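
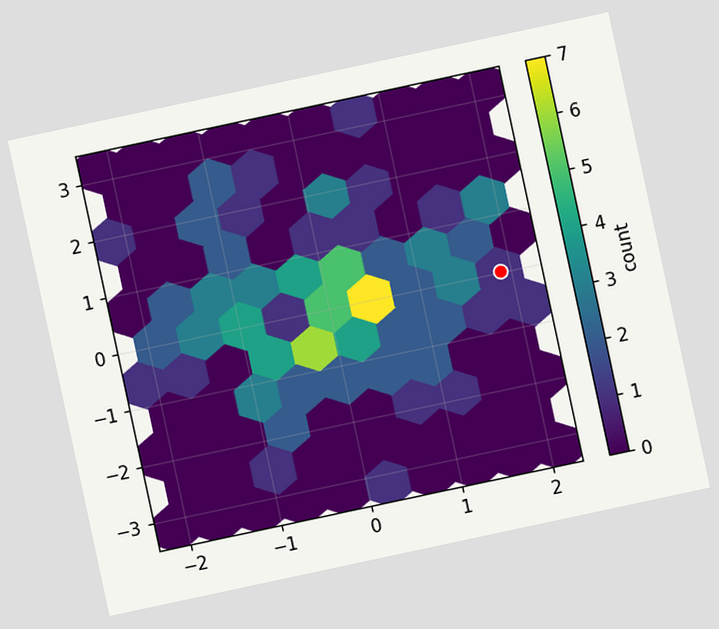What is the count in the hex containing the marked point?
1

The chart is tilted about 12° counter-clockwise. The marked hex reads 1 on the colorbar.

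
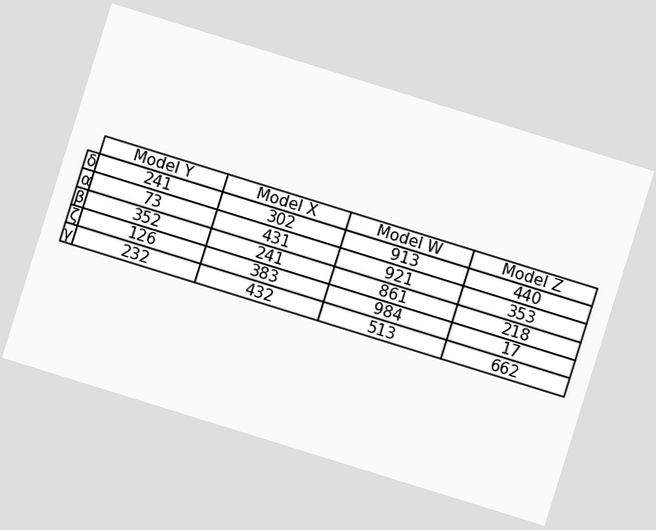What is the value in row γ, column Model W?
513

The chart is tilted about 17° clockwise. The (γ, Model W) cell reads 513.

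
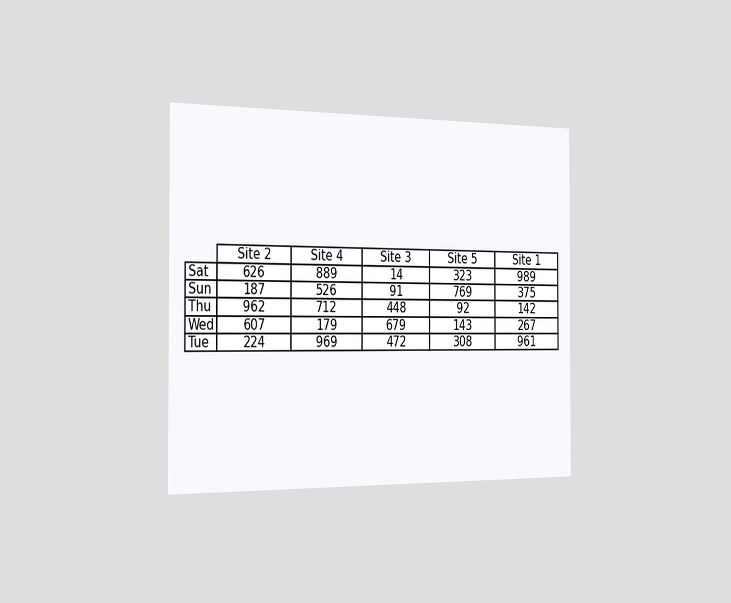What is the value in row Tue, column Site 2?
224

The chart is viewed slightly from the left. The (Tue, Site 2) cell reads 224.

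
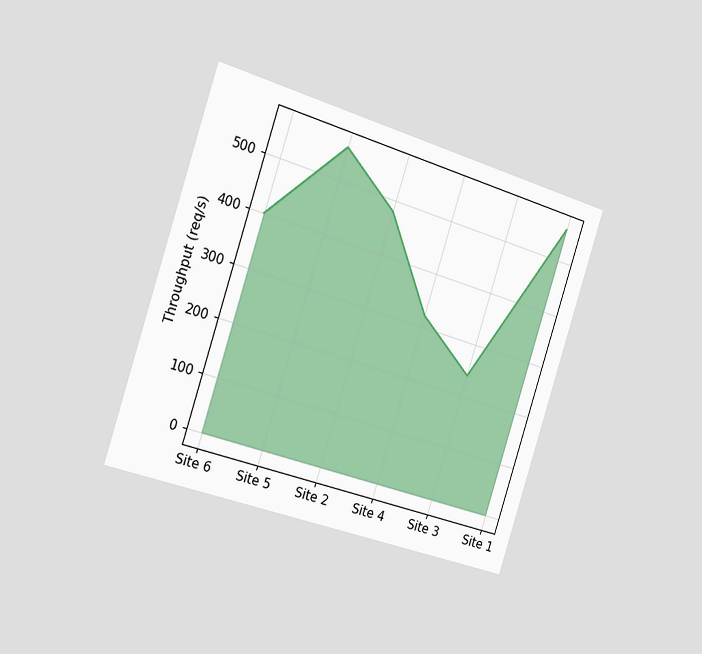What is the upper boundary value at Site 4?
The chart is tilted about 18° clockwise and viewed slightly from the left. At Site 4 the upper boundary is at 320req/s.

320req/s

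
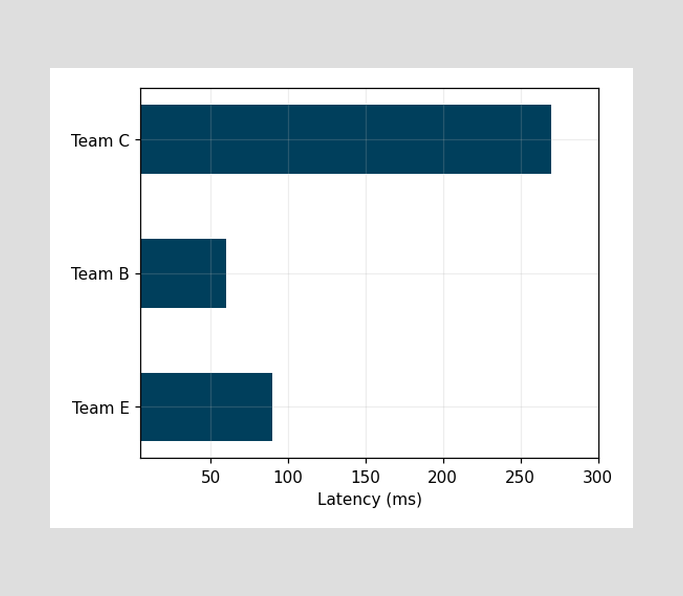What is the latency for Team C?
270ms

Reading along the chart's x-axis, the Team C bar reaches 270ms.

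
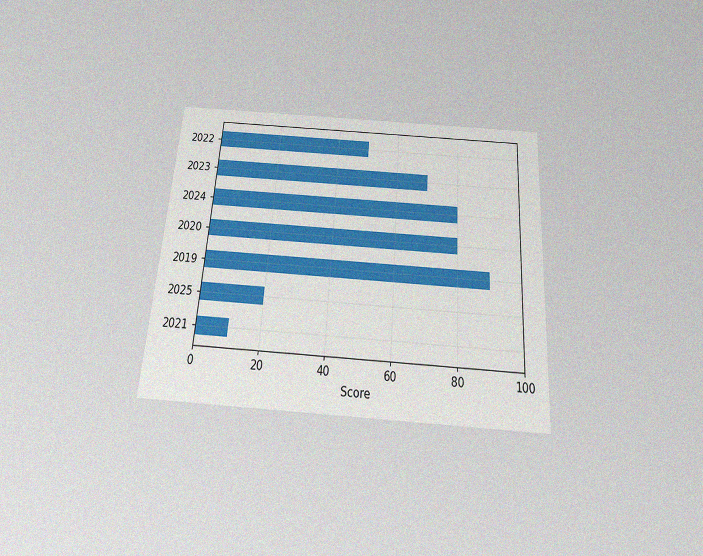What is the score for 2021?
The chart is tilted about 4° clockwise and viewed slightly from below, with some photo noise. Reading along the chart's x-axis, the 2021 bar reaches 10.

10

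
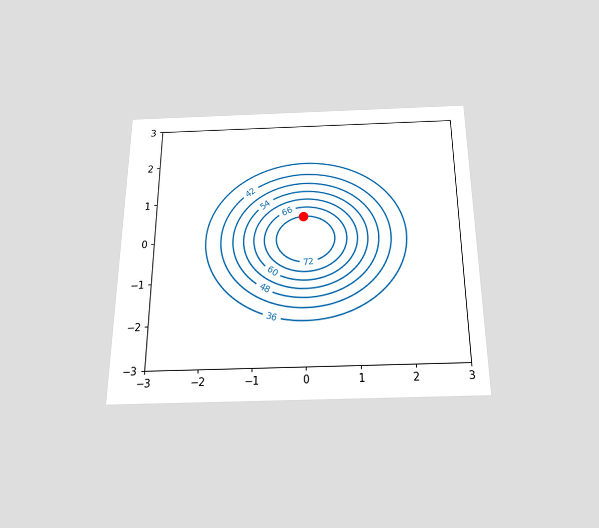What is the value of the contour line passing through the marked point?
72

The chart is viewed slightly from below. The marked point sits on the contour labelled 72.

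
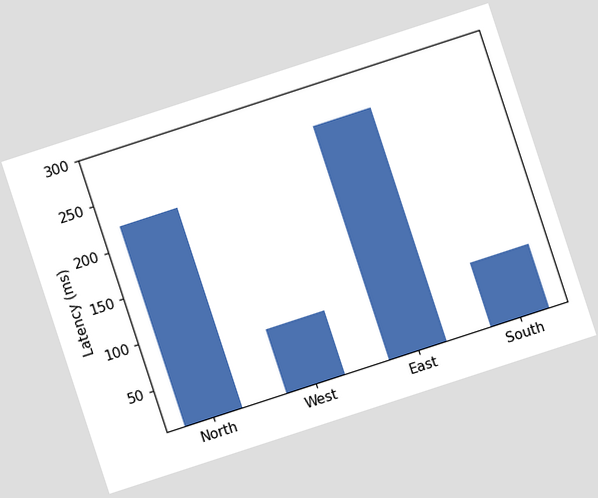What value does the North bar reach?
222ms

The chart is tilted about 18° counter-clockwise. Reading along the chart's y-axis, the North bar reaches 222ms.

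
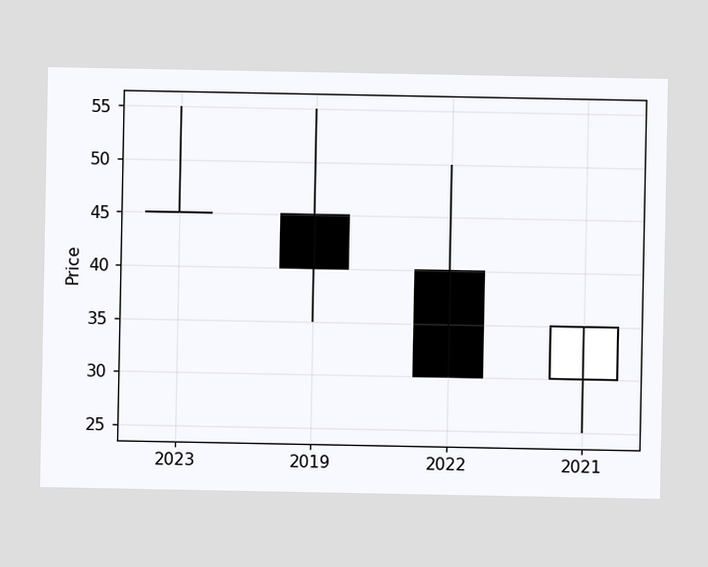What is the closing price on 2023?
The 2023 candle closes at 45.

45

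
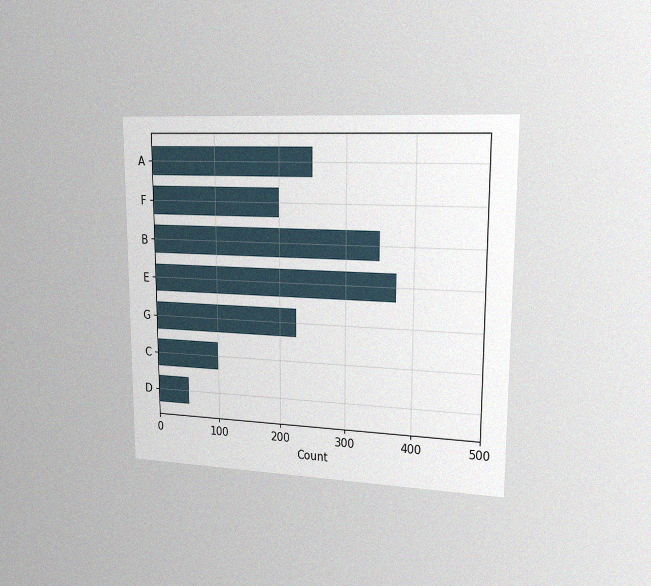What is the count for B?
350

The chart is viewed slightly from the right, with some photo noise. Reading along the chart's x-axis, the B bar reaches 350.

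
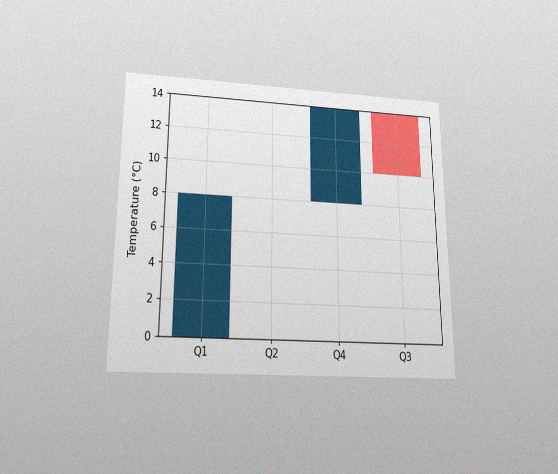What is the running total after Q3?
10°C

The chart is viewed slightly from below, with some photo noise. After Q3 the running total reaches 10°C.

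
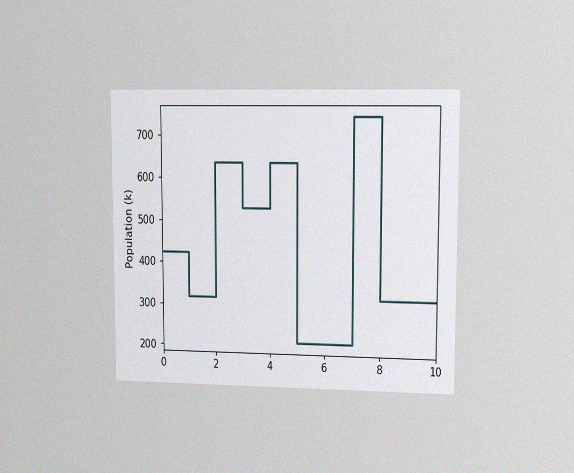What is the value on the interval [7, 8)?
742k

The chart is viewed at a slight angle, with some photo noise. On [7, 8) the step sits at 742k.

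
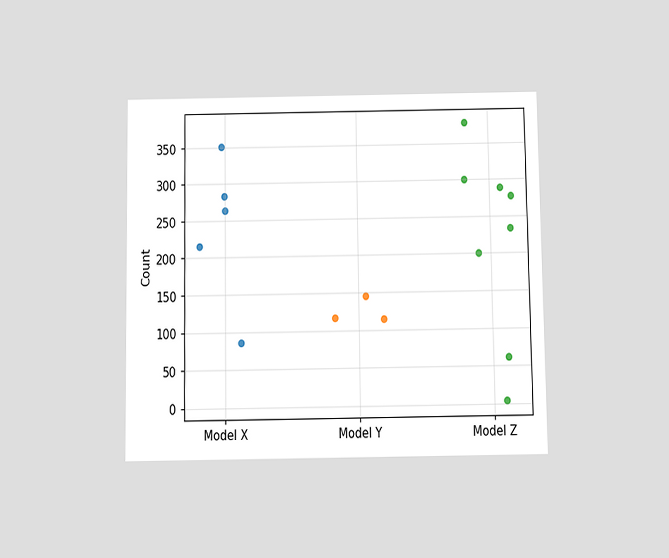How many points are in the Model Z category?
8

The chart is viewed slightly from below. Counting the markers in the Model Z column gives 8.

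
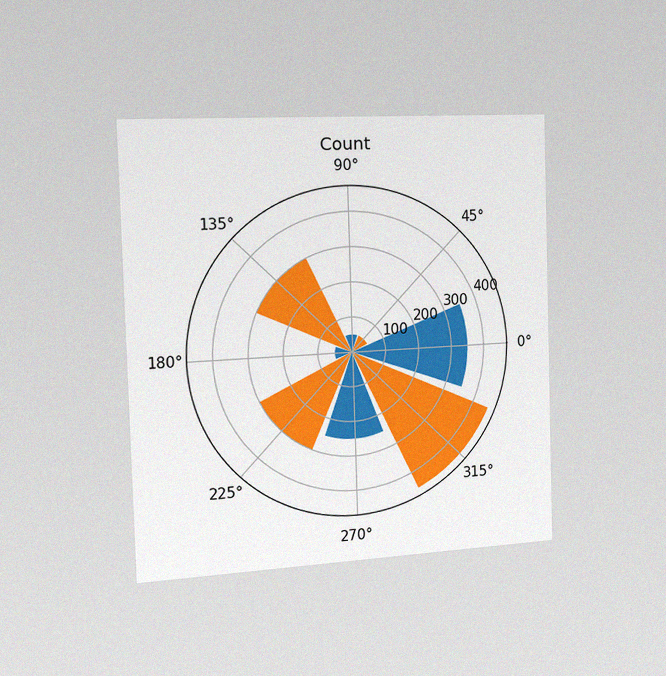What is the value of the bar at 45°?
50

The chart is viewed slightly from the left, with some photo noise. The bar at 45° reaches 50 on the radial axis.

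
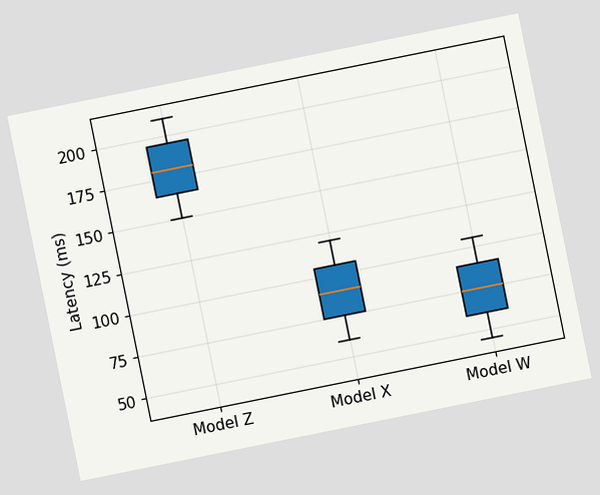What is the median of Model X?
90ms

The chart is tilted about 11° counter-clockwise. The median line in the Model X box sits at 90ms.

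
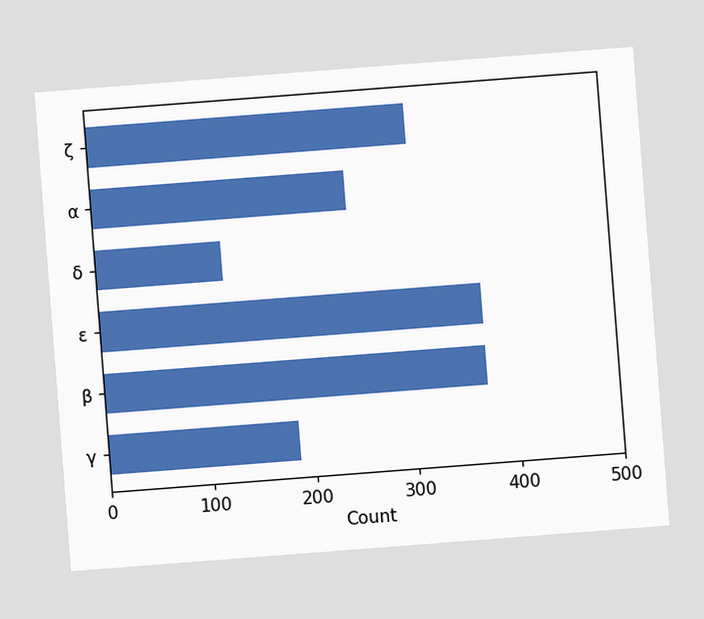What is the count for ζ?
The chart is tilted about 4° counter-clockwise. Reading along the chart's x-axis, the ζ bar reaches 310.

310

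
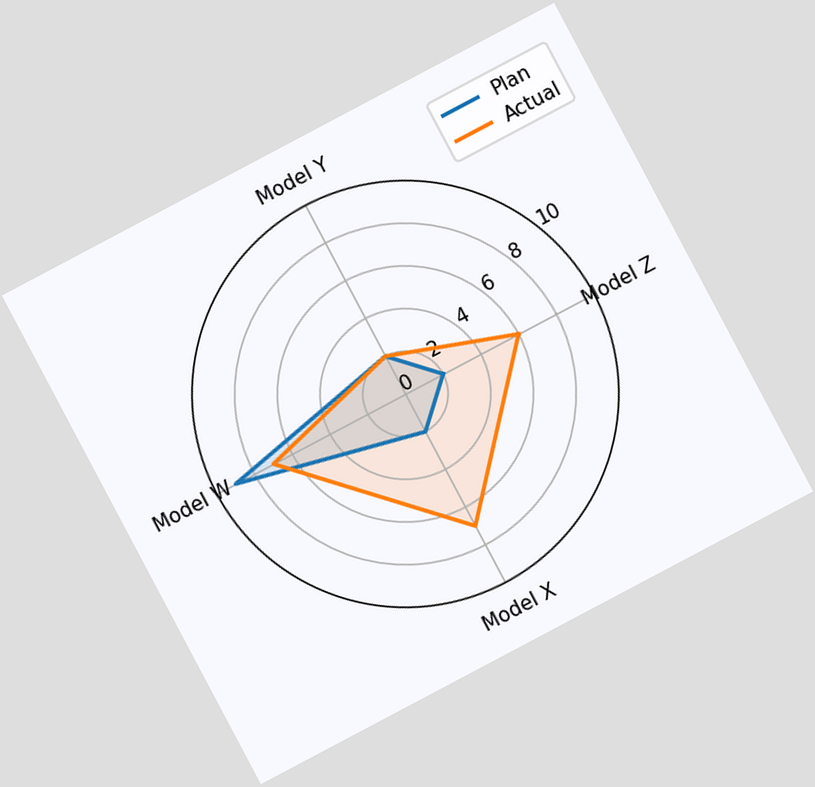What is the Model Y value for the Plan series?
2

The chart is tilted about 28° counter-clockwise. On the Model Y axis, Plan reaches 2.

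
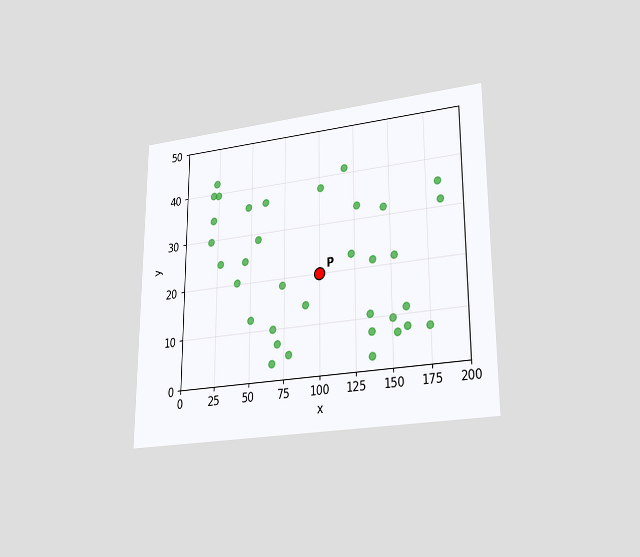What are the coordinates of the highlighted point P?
(100, 20)

The chart is viewed at a slight angle. Following the gridlines from P to each axis, P sits at (100, 20).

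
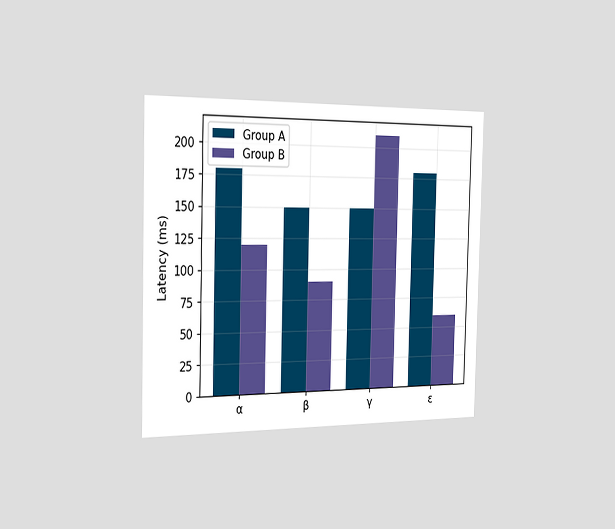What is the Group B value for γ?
210ms

The chart is viewed slightly from the left. The Group B bar at γ reaches 210ms on the y-axis.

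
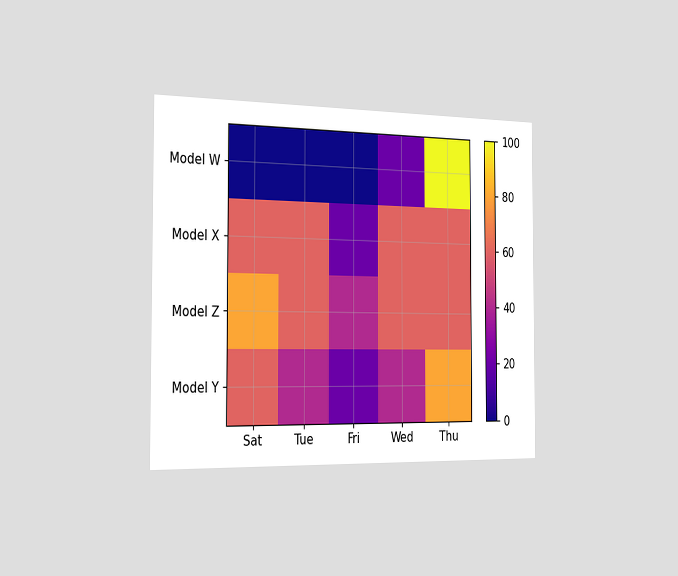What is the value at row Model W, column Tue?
0

The chart is viewed slightly from the left. Matching cell (Model W, Tue) against the colorbar gives 0.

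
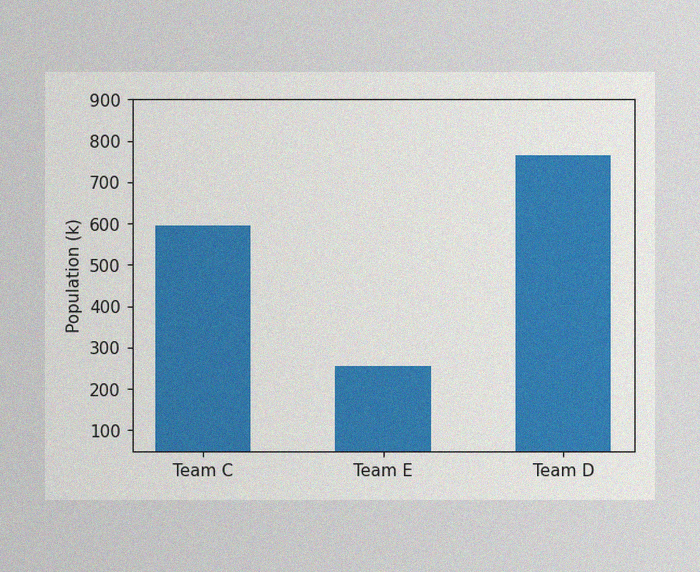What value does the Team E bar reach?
255k

The image has some photo noise and uneven lighting. Reading along the chart's y-axis, the Team E bar reaches 255k.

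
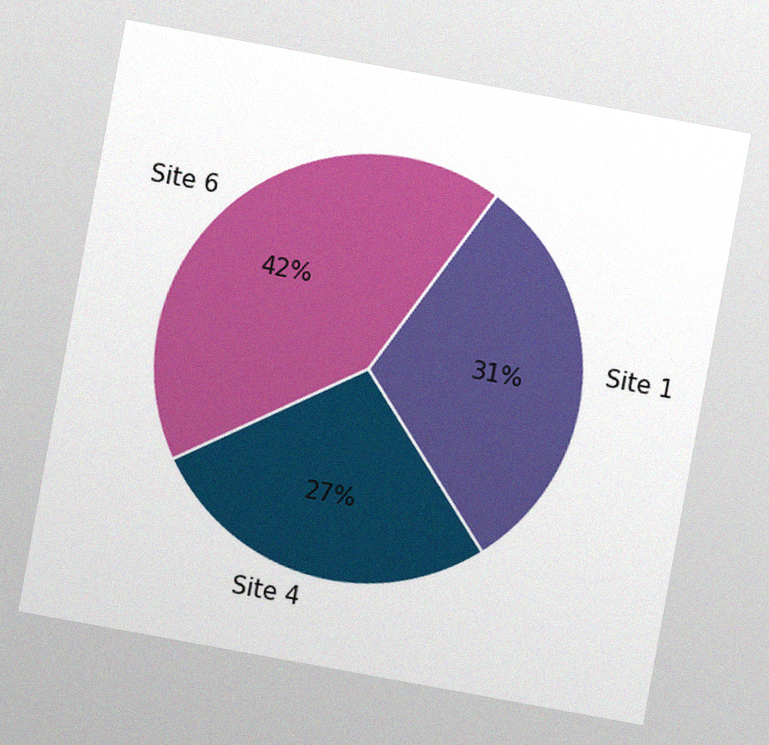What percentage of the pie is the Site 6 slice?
42%

The chart is tilted about 10° clockwise, with some photo noise. The Site 6 slice takes up 42% of the pie.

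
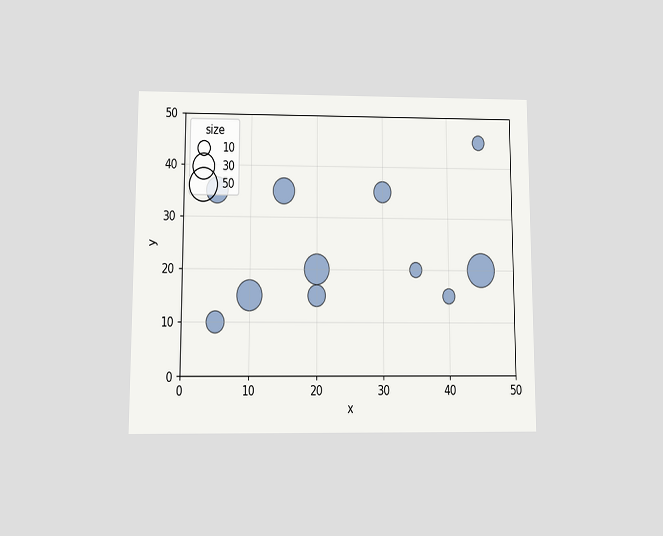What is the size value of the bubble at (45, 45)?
10

The chart is viewed at a slight angle. Matching the bubble at (45, 45) against the size legend gives 10.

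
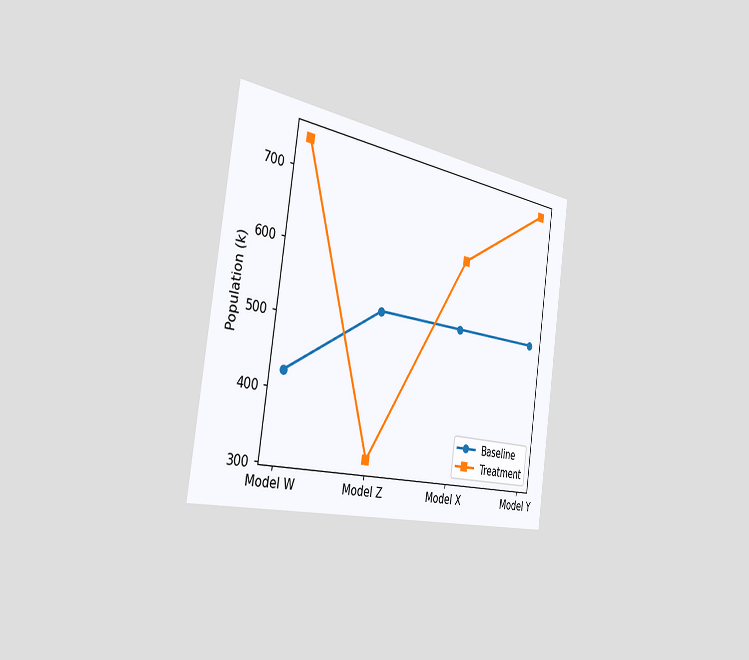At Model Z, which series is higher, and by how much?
The chart is tilted about 8° clockwise and viewed slightly from the left. At Model Z, Baseline sits above the other line by 212k.

Baseline, by 212k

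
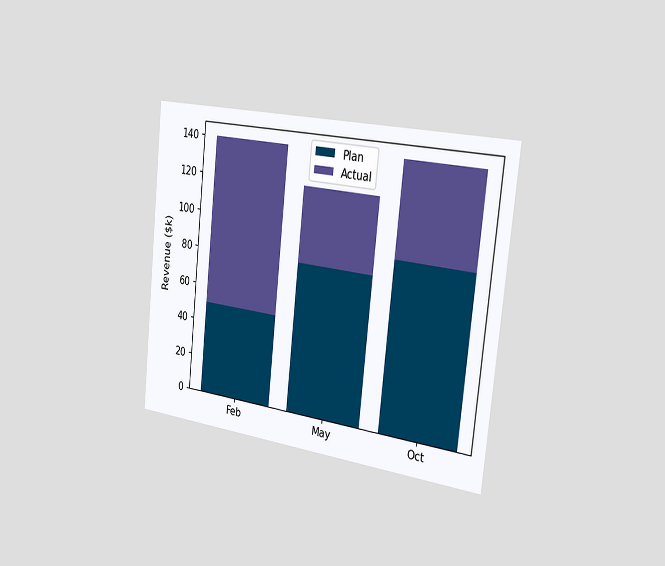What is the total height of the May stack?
The chart is tilted about 6° clockwise and viewed slightly from the right. The May stack's top reaches $120k on the y-axis.

$120k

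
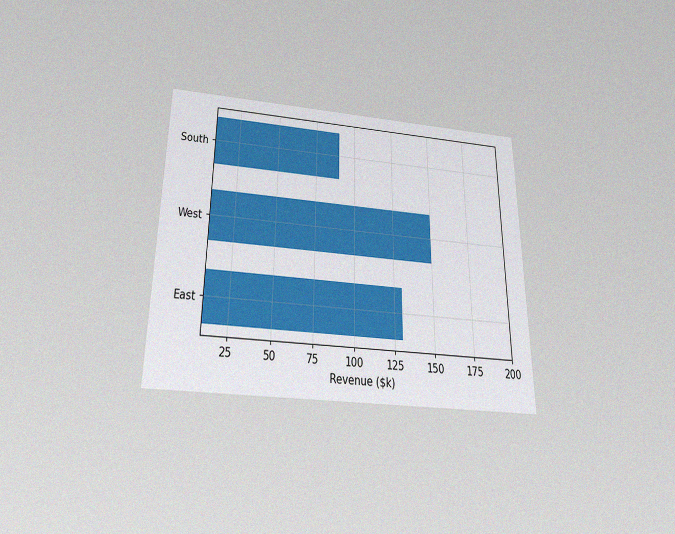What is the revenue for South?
The chart is viewed slightly from below, with some photo noise. Reading along the chart's x-axis, the South bar reaches $90k.

$90k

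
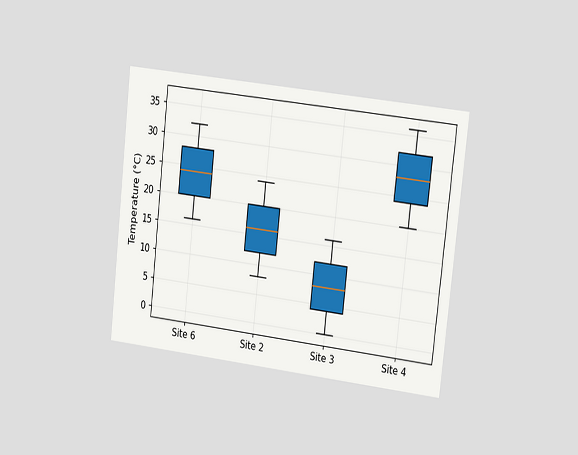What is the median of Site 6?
The chart is tilted about 6° clockwise and viewed slightly from the right. The median line in the Site 6 box sits at 24°C.

24°C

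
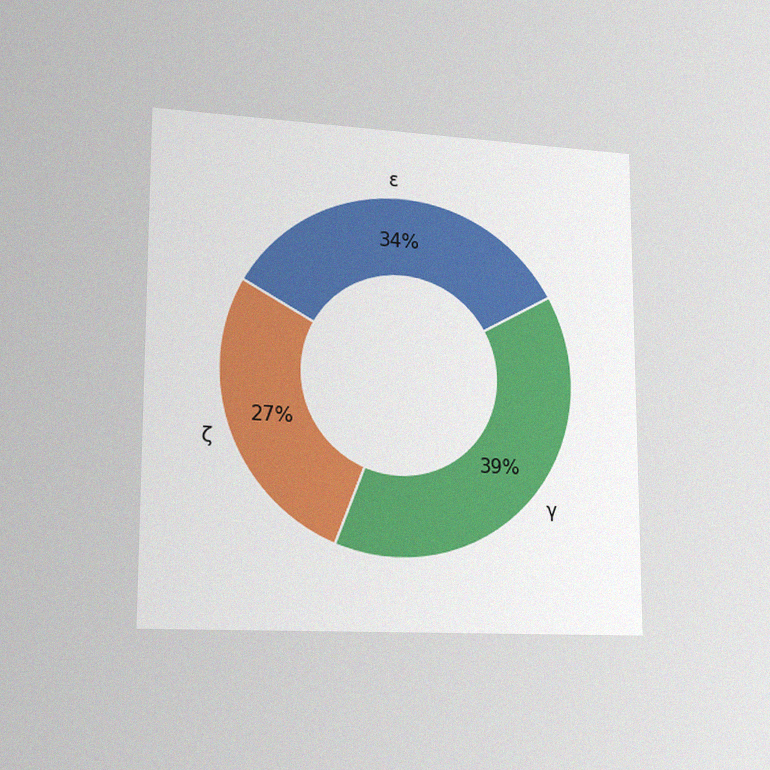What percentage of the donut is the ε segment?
The chart is viewed slightly from the left, with some photo noise. The ε segment takes up 34% of the ring.

34%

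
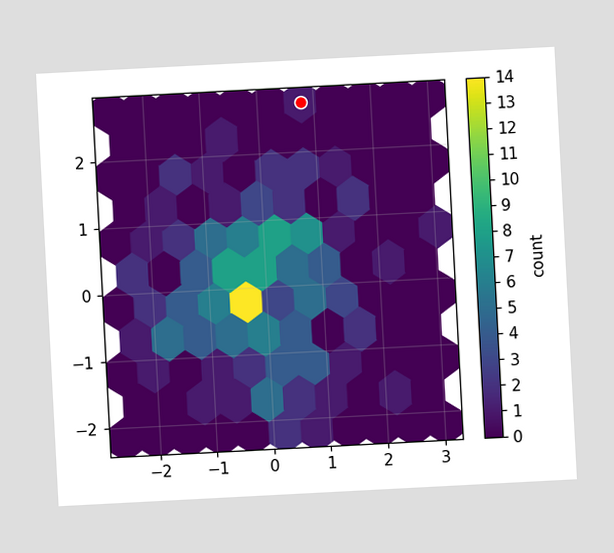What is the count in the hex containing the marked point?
The chart is tilted about 3° counter-clockwise. The marked hex reads 1 on the colorbar.

1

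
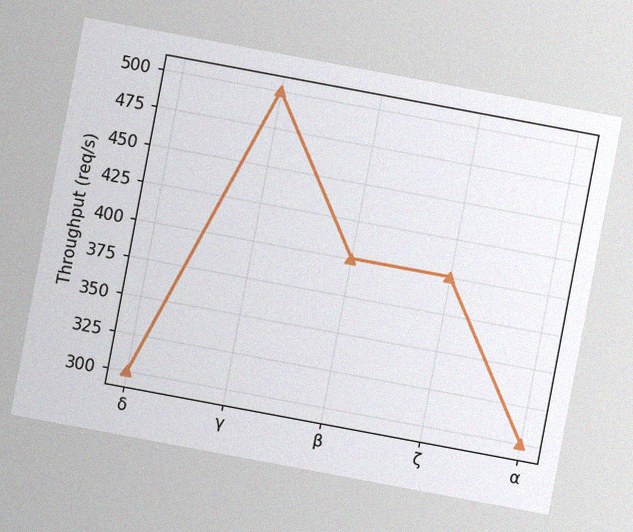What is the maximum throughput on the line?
500req/s

The chart is tilted about 11° clockwise, with some photo noise. The highest point is at γ, and reading across to the y-axis gives 500req/s.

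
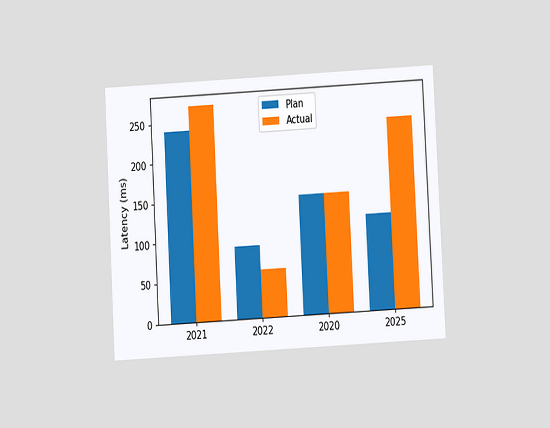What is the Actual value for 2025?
The chart is tilted about 3° counter-clockwise and viewed at a slight angle. The Actual bar at 2025 reaches 240ms on the y-axis.

240ms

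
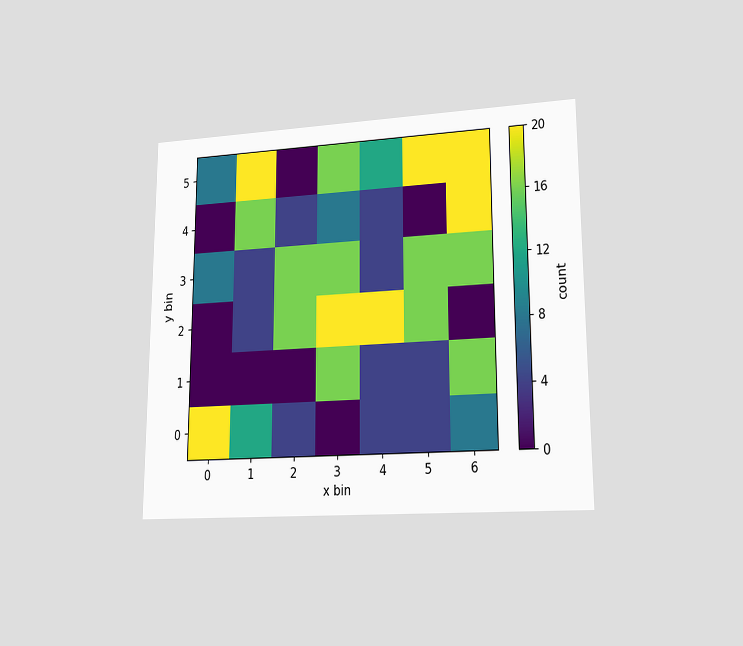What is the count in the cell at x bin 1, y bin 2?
The chart is viewed at a slight angle. Matching the cell (1, 2) against the colorbar gives 4.

4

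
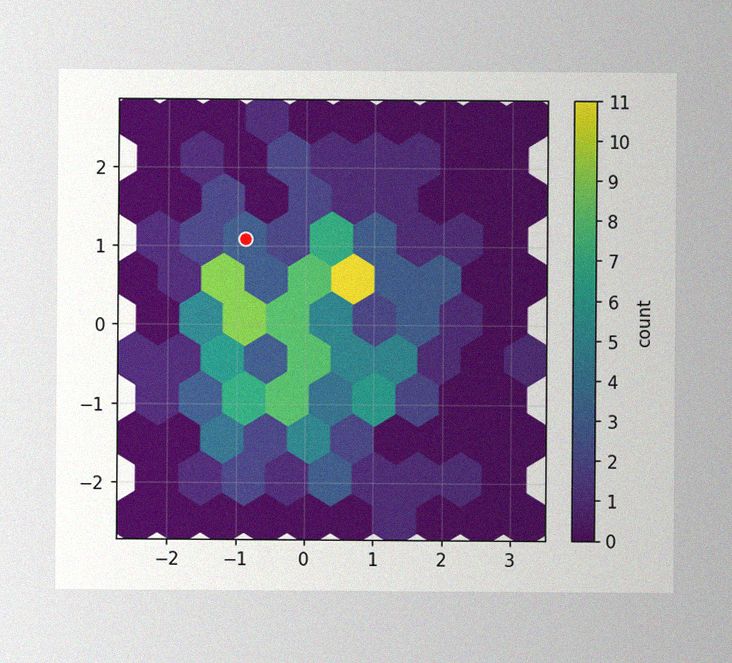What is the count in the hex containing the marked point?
The image has some photo noise and uneven lighting. The marked hex reads 3 on the colorbar.

3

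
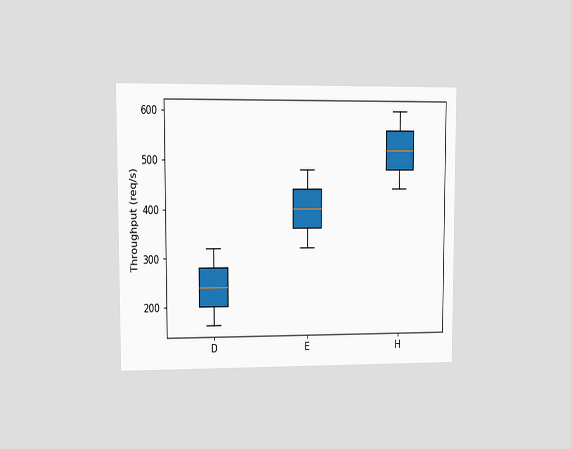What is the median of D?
240req/s

The chart is viewed at a slight angle. The median line in the D box sits at 240req/s.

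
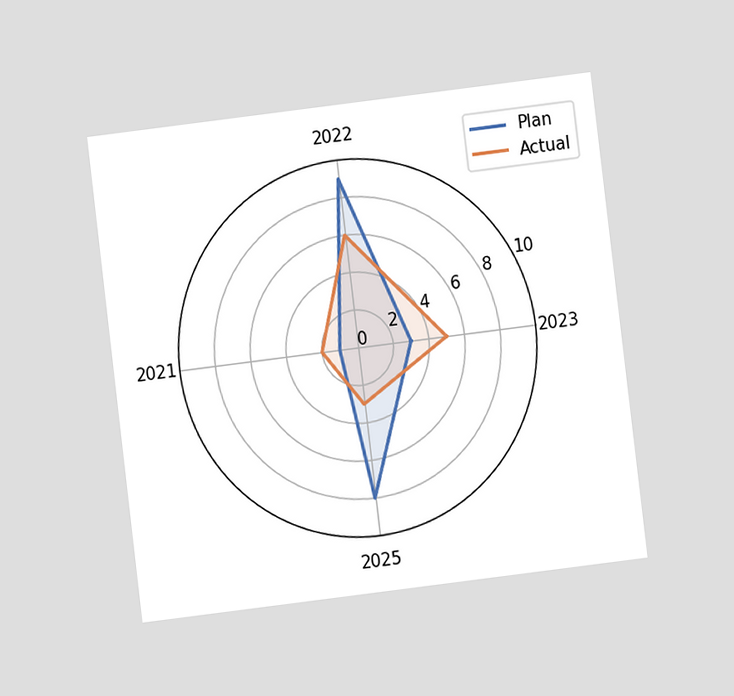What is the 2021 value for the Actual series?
The chart is tilted about 7° counter-clockwise and viewed at a slight angle. On the 2021 axis, Actual reaches 2.

2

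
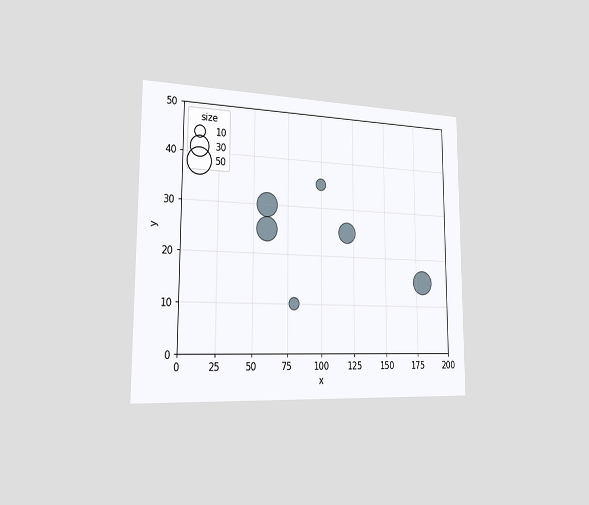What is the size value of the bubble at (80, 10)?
10

The chart is viewed slightly from the left. Matching the bubble at (80, 10) against the size legend gives 10.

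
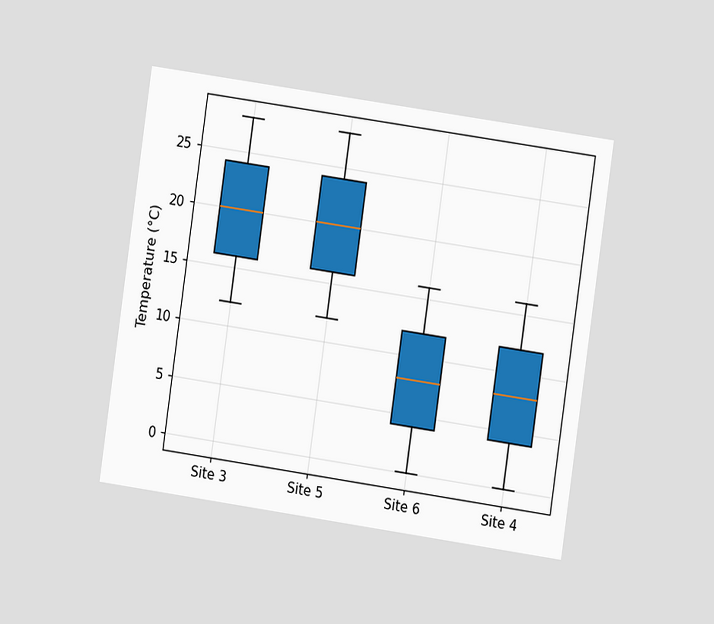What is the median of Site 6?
The chart is tilted about 8° clockwise and viewed at a slight angle. The median line in the Site 6 box sits at 8°C.

8°C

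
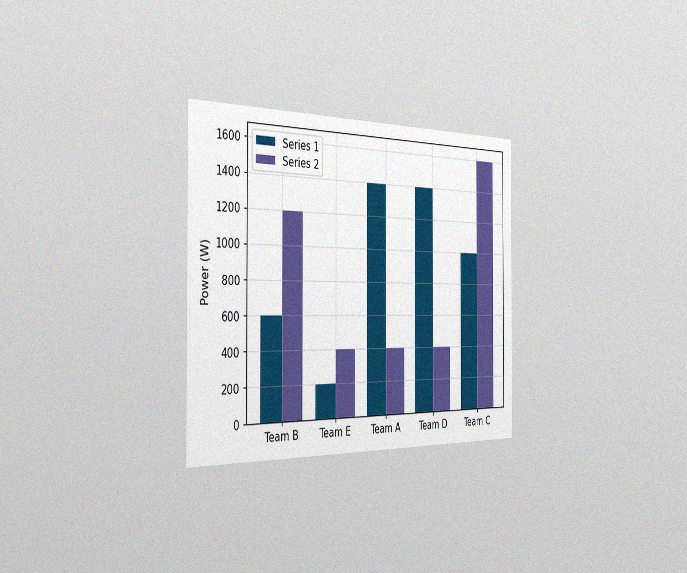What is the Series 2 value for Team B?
1200W

The chart is viewed slightly from the left, with some photo noise. The Series 2 bar at Team B reaches 1200W on the y-axis.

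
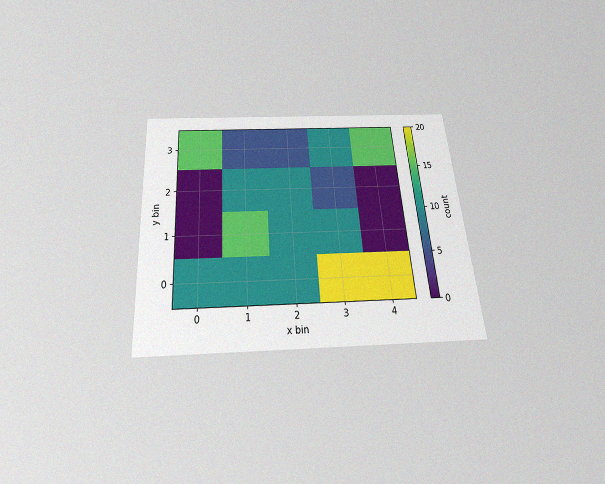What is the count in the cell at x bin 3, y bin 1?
10

The chart is tilted about 4° counter-clockwise and viewed slightly from below, with some photo noise. Matching the cell (3, 1) against the colorbar gives 10.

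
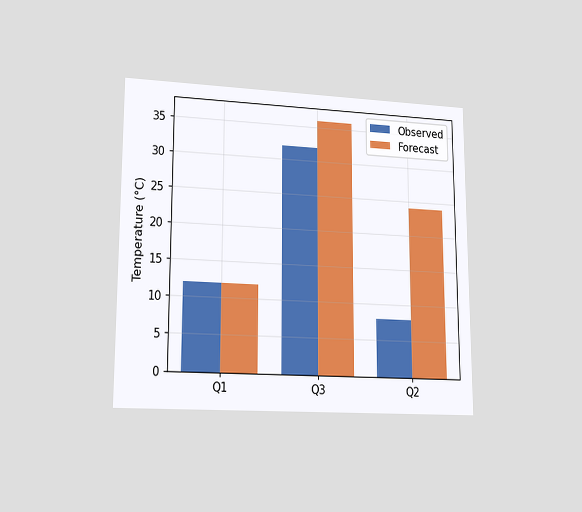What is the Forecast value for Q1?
12°C

The chart is viewed at a slight angle. The Forecast bar at Q1 reaches 12°C on the y-axis.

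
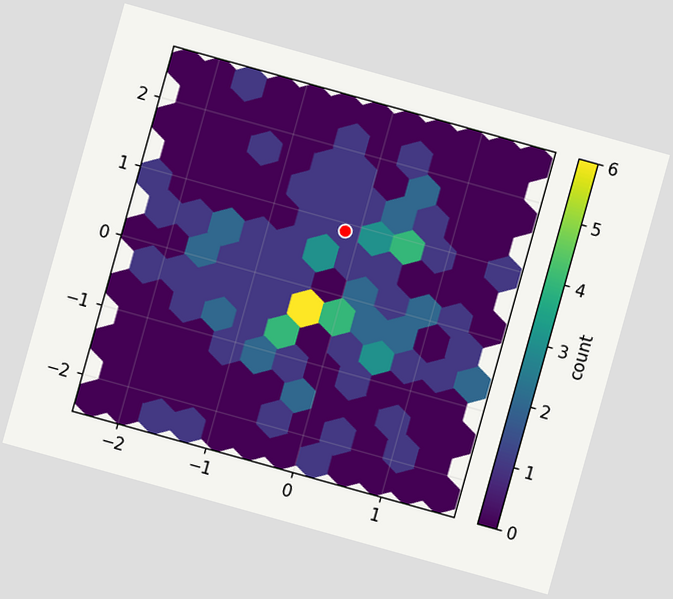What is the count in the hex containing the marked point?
The chart is tilted about 16° clockwise. The marked hex reads 1 on the colorbar.

1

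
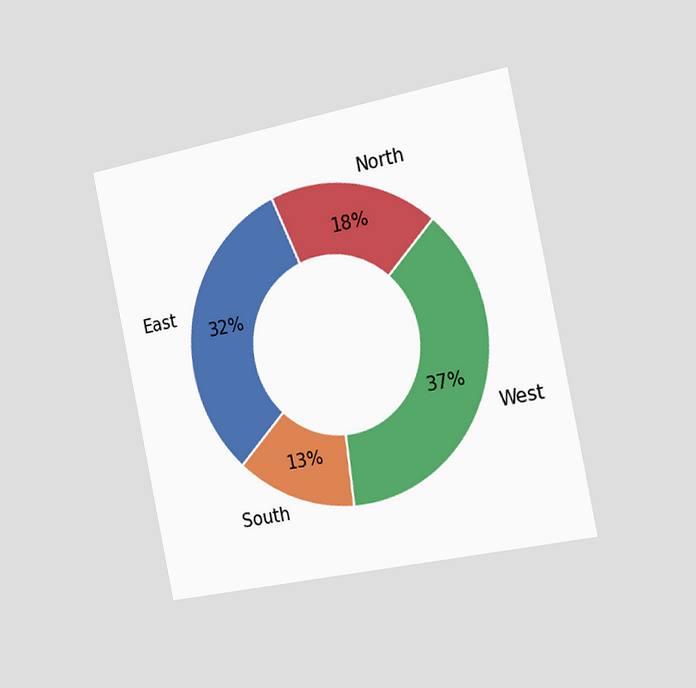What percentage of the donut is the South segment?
The chart is tilted about 12° counter-clockwise and viewed slightly from the right. The South segment takes up 13% of the ring.

13%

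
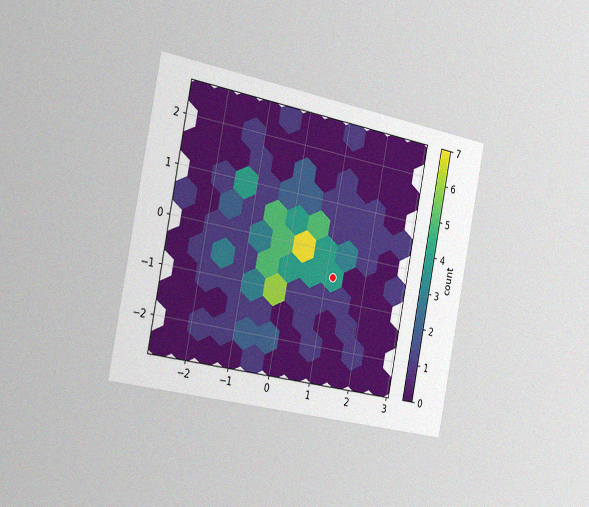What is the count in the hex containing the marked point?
The chart is tilted about 11° clockwise and viewed slightly from the left, with some photo noise. The marked hex reads 4 on the colorbar.

4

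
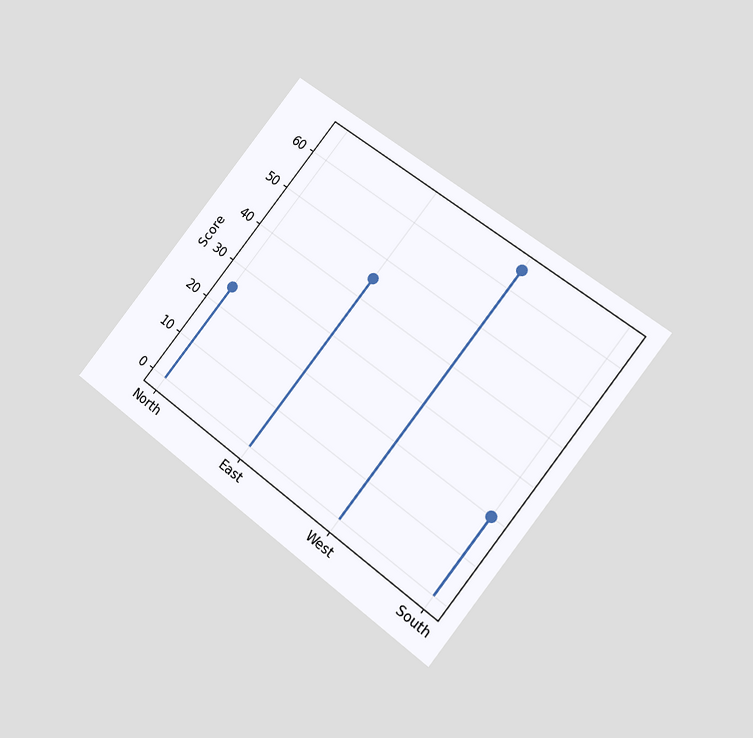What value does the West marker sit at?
The chart is tilted about 38° clockwise and viewed at a slight angle. The West marker sits at 65.

65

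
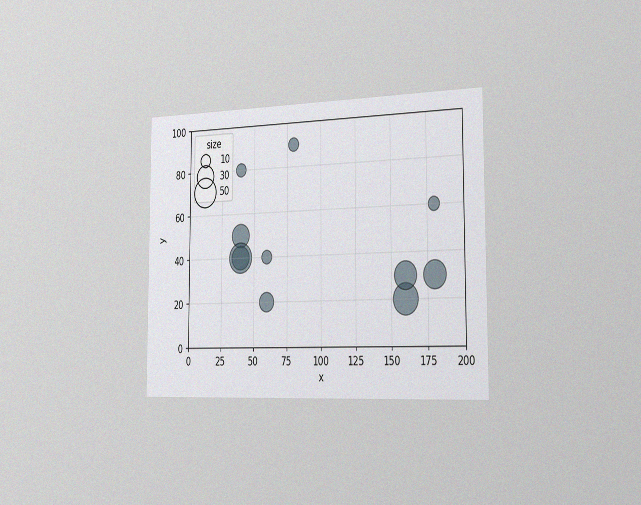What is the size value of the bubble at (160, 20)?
50

The chart is viewed slightly from the right, with some photo noise. Matching the bubble at (160, 20) against the size legend gives 50.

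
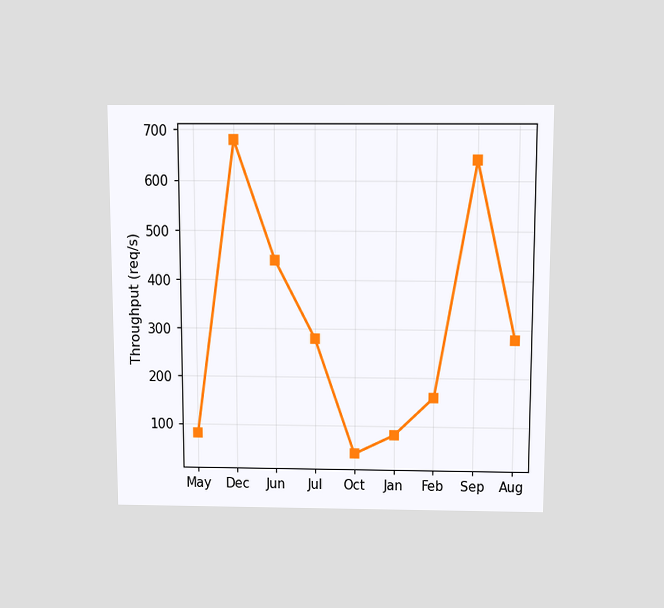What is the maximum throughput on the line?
The chart is viewed slightly from above. The highest point is at Dec, and reading across to the y-axis gives 680req/s.

680req/s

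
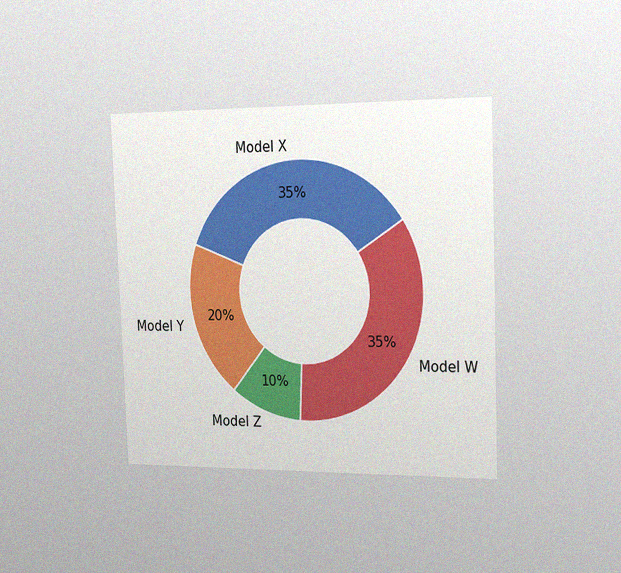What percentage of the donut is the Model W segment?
35%

The chart is tilted about 2° counter-clockwise and viewed slightly from the right, with some photo noise. The Model W segment takes up 35% of the ring.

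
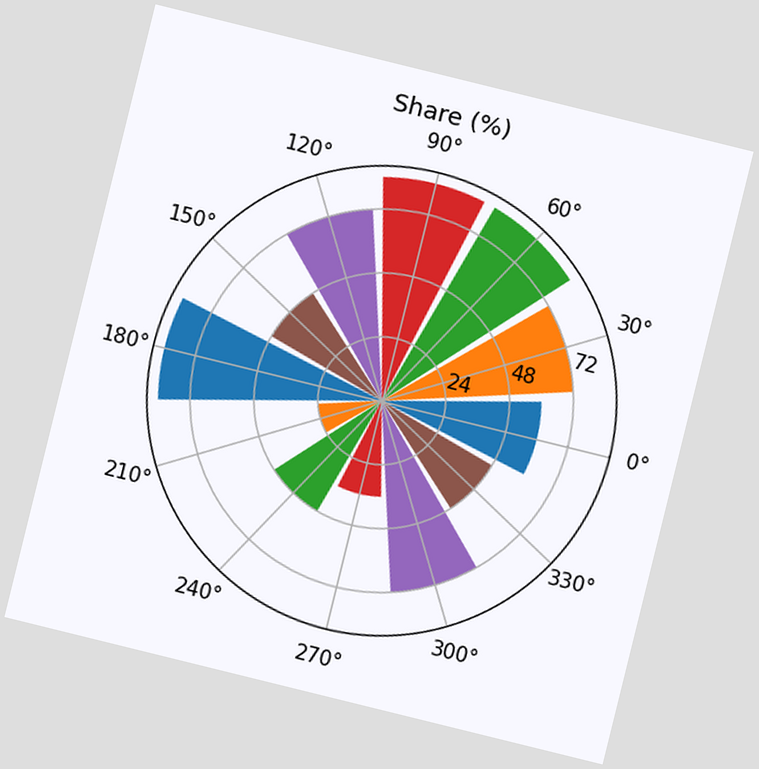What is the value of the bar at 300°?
The chart is tilted about 14° clockwise. The bar at 300° reaches 72% on the radial axis.

72%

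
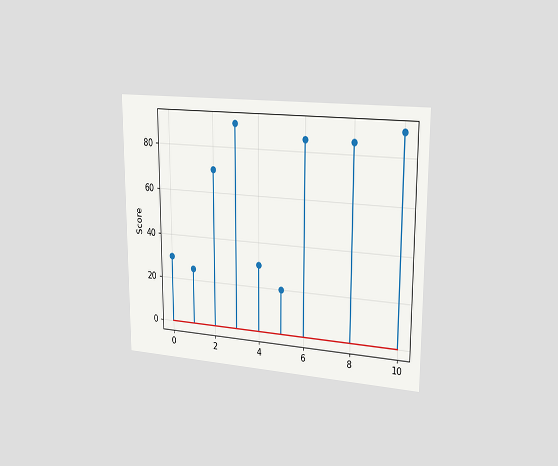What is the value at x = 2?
70

The chart is viewed slightly from the right. The stem at x=2 reaches 70.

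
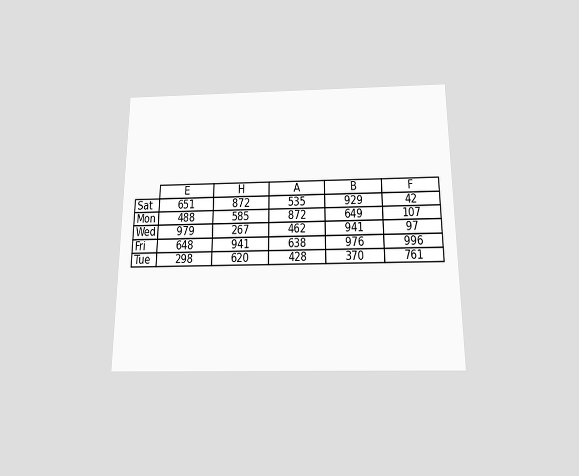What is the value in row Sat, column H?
872

The chart is viewed slightly from below. The (Sat, H) cell reads 872.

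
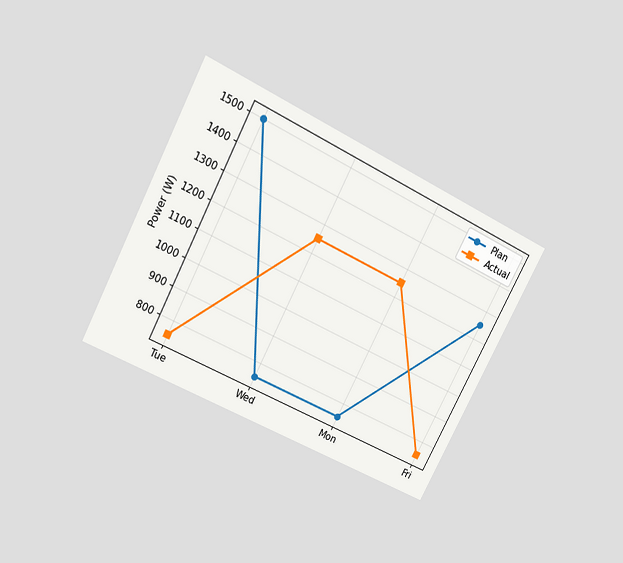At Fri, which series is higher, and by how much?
The chart is tilted about 27° clockwise and viewed slightly from above. At Fri, Plan sits above the other line by 500W.

Plan, by 500W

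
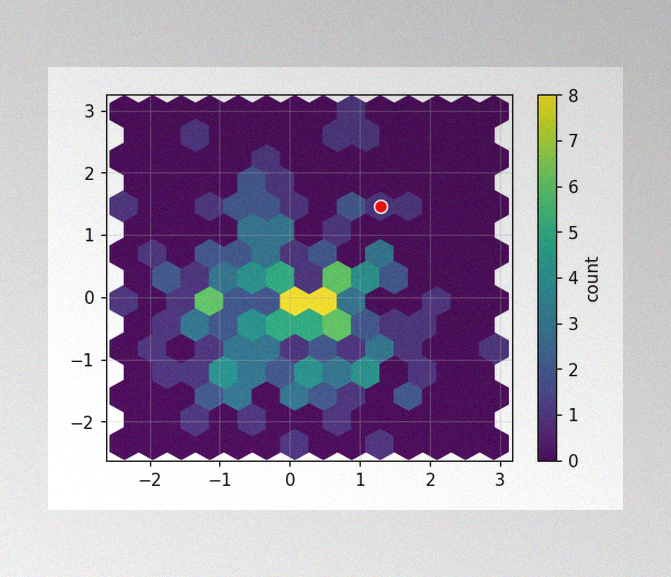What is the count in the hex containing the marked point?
1

The image has some photo noise and uneven lighting. The marked hex reads 1 on the colorbar.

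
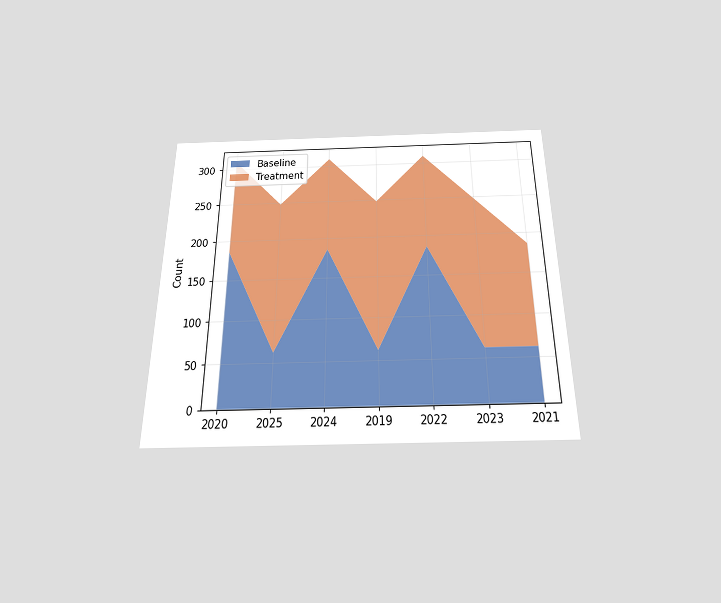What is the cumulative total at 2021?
The chart is viewed slightly from below. The stacked total at 2021 reaches 186.

186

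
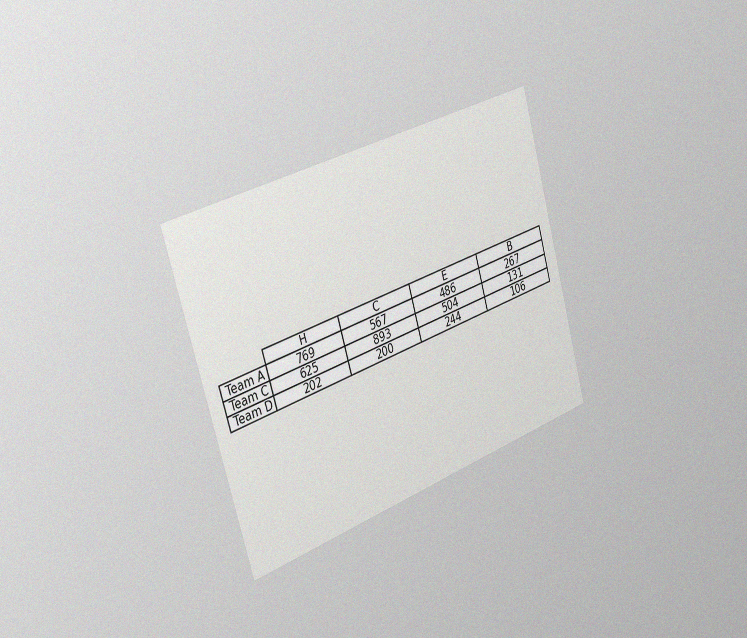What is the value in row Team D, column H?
202

The chart is tilted about 16° counter-clockwise and viewed slightly from the left, with some photo noise. The (Team D, H) cell reads 202.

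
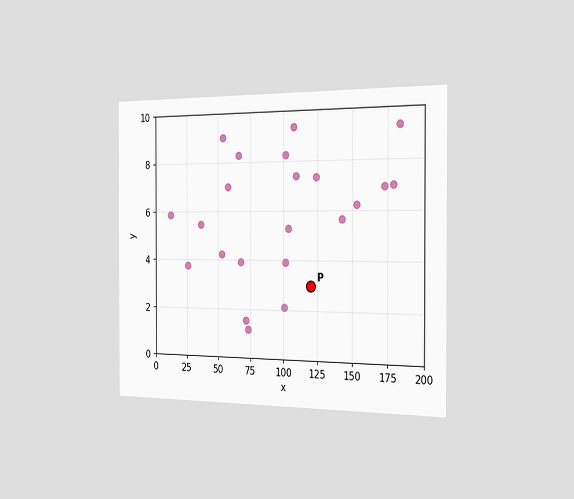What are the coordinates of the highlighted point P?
(120, 3)

The chart is viewed slightly from the right. Following the gridlines from P to each axis, P sits at (120, 3).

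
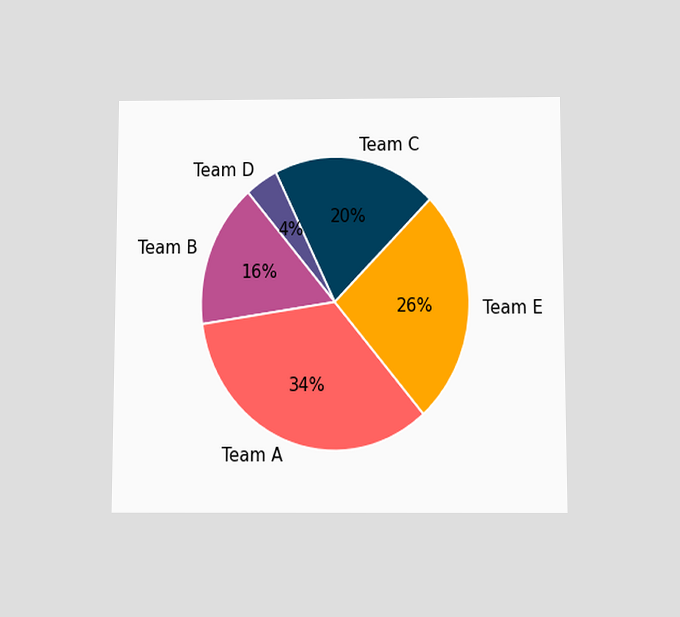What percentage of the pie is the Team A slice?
34%

The chart is viewed slightly from below. The Team A slice takes up 34% of the pie.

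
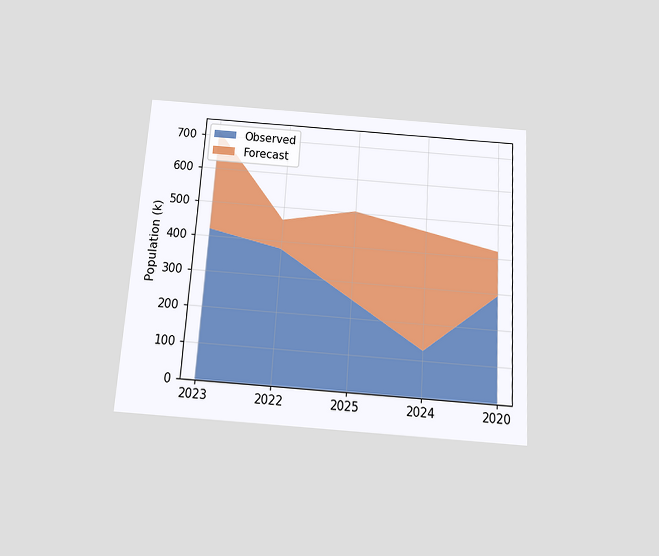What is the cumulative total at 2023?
714k

The chart is tilted about 4° clockwise and viewed slightly from below. The stacked total at 2023 reaches 714k.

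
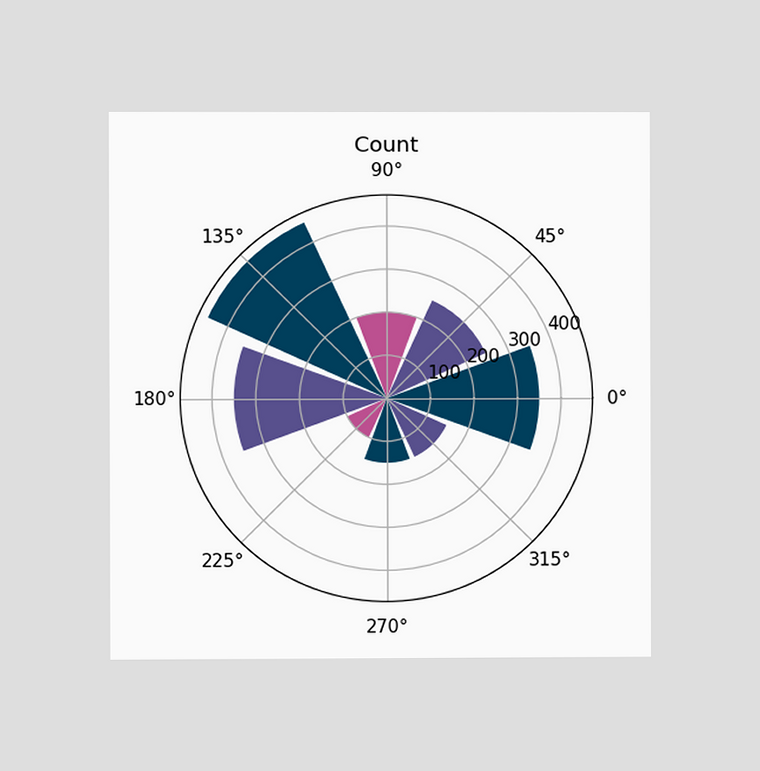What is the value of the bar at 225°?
The chart is viewed at a slight angle. The bar at 225° reaches 100 on the radial axis.

100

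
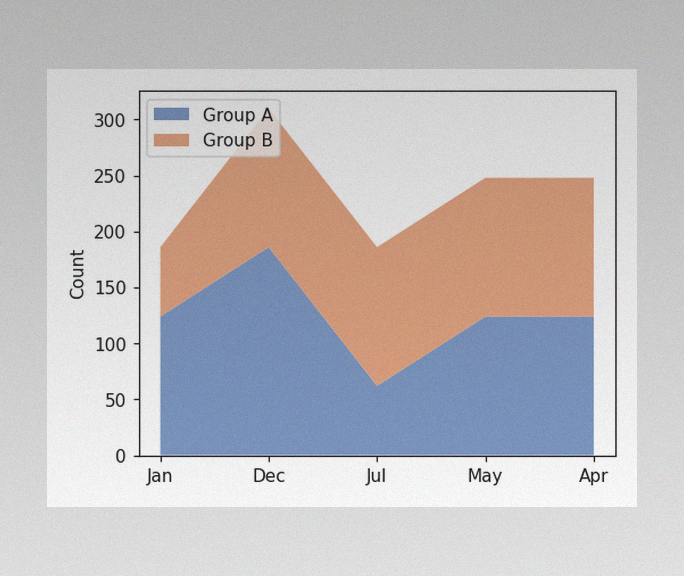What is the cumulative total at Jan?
The image has some photo noise and uneven lighting. The stacked total at Jan reaches 186.

186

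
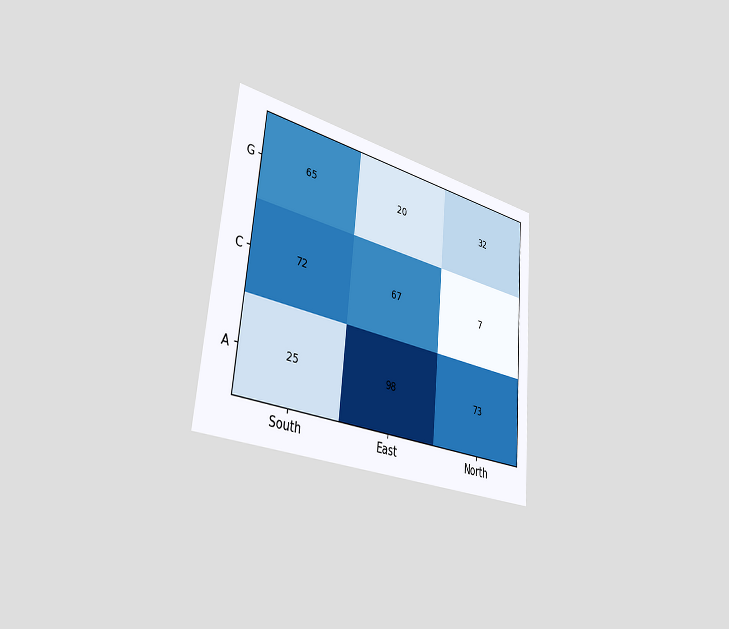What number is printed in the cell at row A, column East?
The chart is tilted about 5° clockwise and viewed slightly from the left. The (A, East) cell reads 98.

98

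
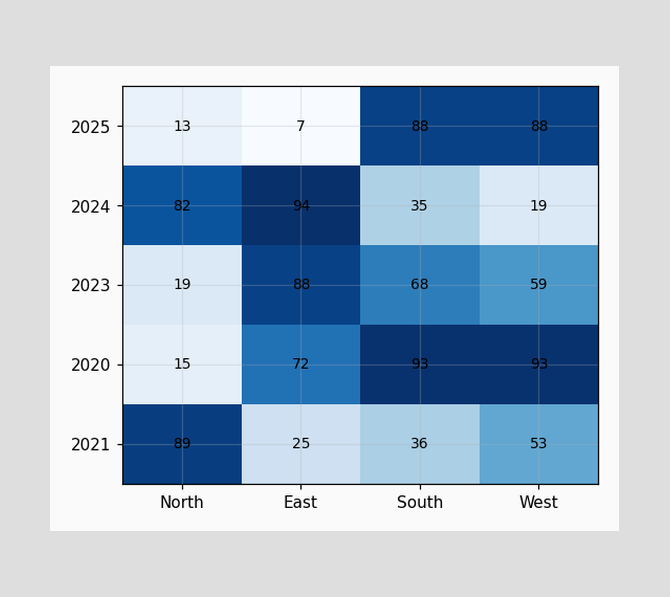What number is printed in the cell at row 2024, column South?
The (2024, South) cell reads 35.

35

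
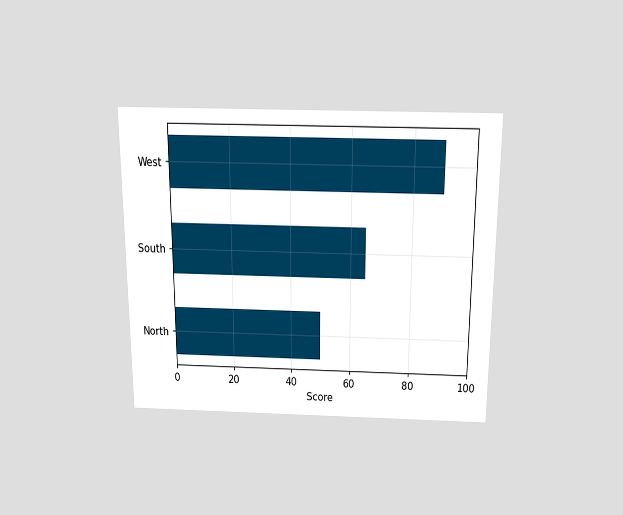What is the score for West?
90

The chart is viewed slightly from above. Reading along the chart's x-axis, the West bar reaches 90.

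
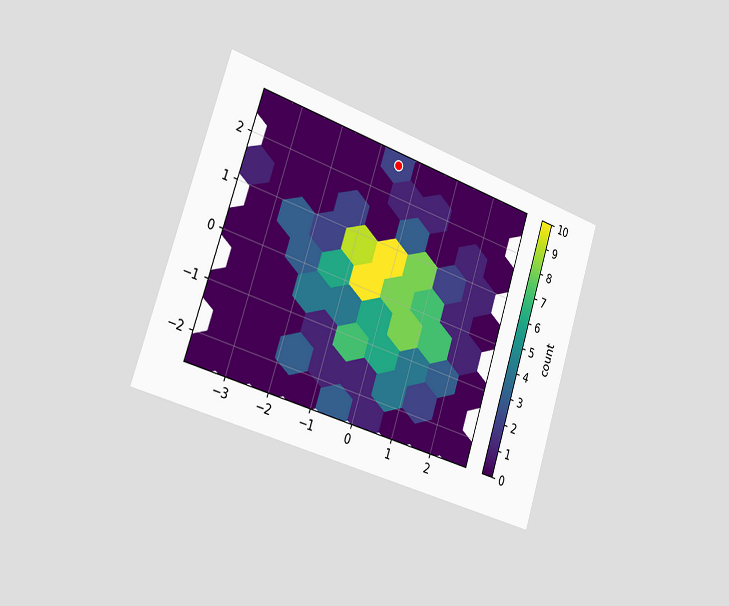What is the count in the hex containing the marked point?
The chart is tilted about 18° clockwise and viewed slightly from the left. The marked hex reads 2 on the colorbar.

2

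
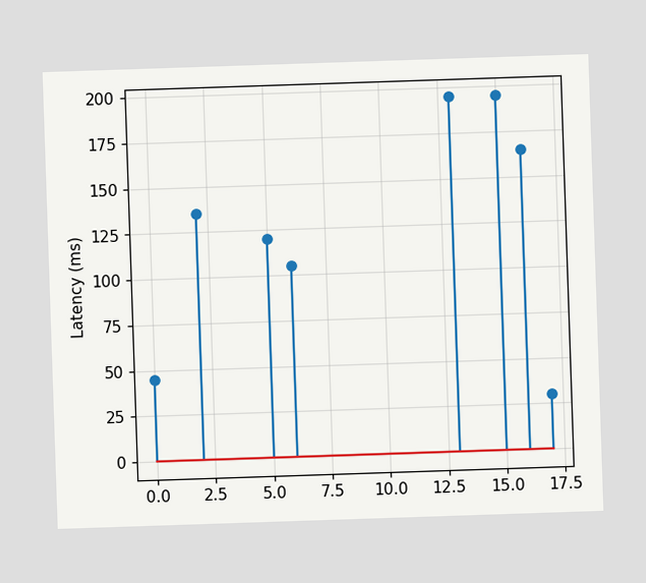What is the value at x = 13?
195ms

The stem at x=13 reaches 195ms.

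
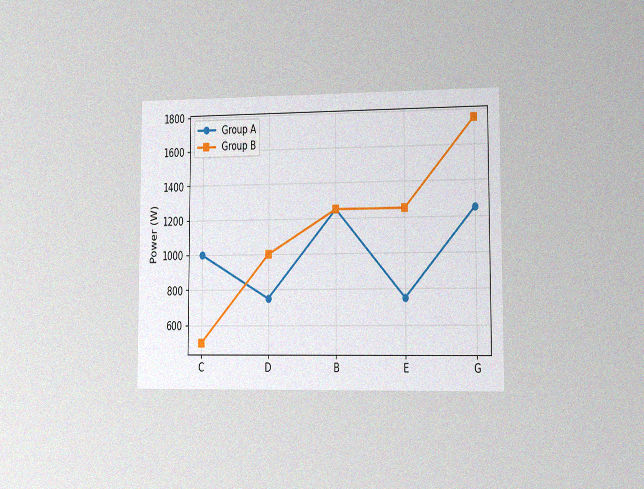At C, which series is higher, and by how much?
The chart is viewed slightly from the right, with some photo noise. At C, Group A sits above the other line by 500W.

Group A, by 500W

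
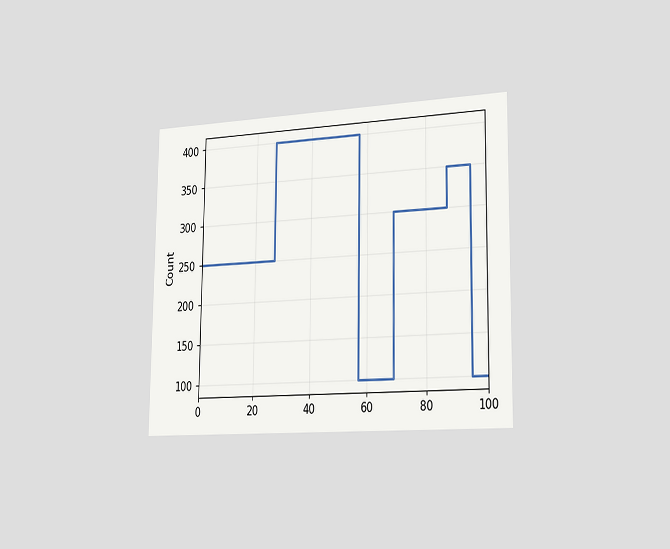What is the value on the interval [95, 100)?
The chart is viewed slightly from the right. On [95, 100) the step sits at 100.

100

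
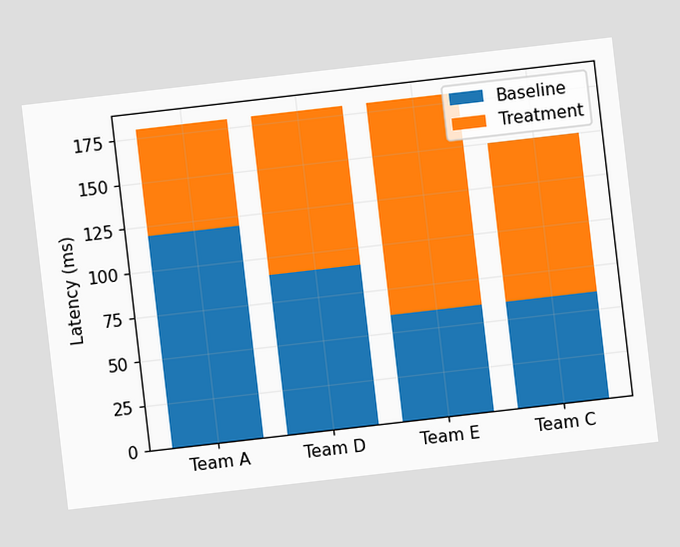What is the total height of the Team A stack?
The chart is tilted about 7° counter-clockwise. The Team A stack's top reaches 180ms on the y-axis.

180ms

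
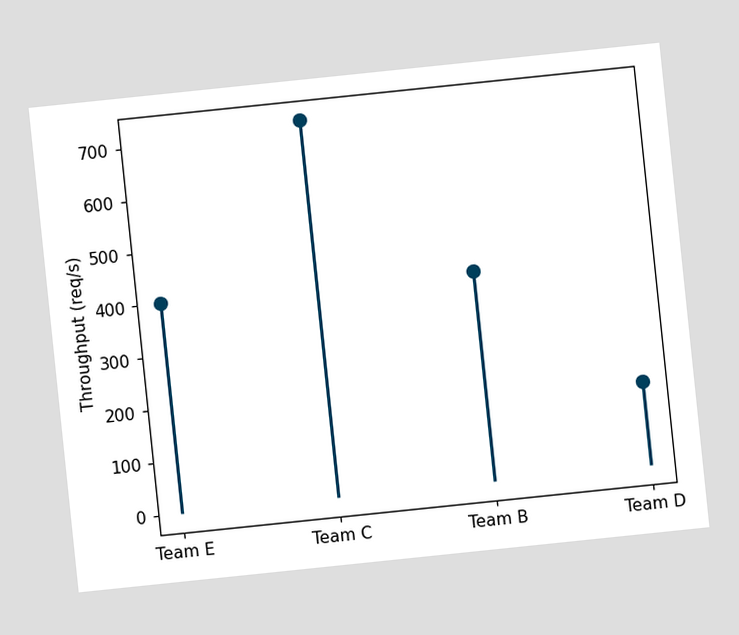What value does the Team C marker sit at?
The chart is tilted about 6° counter-clockwise. The Team C marker sits at 720req/s.

720req/s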